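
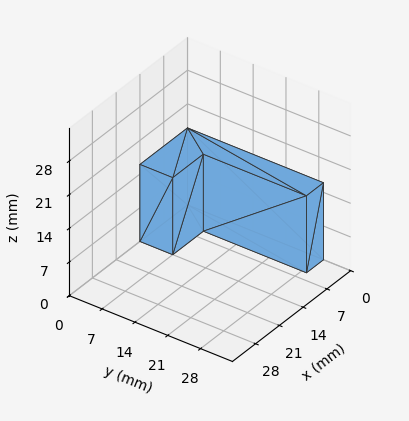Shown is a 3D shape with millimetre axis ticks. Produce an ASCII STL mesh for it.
Reading the render: the shape is an L-shaped prism: outer 14 × 29 mm, arm thicknesses ≈ 7 mm (horizontal) and 5 mm (vertical), extruded 16 mm in z (dimensions read to the nearest mm from the axis ticks). For the STL, each face is triangulated and given an outward normal.

solid part
  facet normal 0.0000 0.0000 -1.0000
    outer loop
      vertex 14.00 7.00 0.00
      vertex 14.00 0.00 0.00
      vertex 0.00 0.00 0.00
    endloop
  endfacet
  facet normal 0.0000 0.0000 -1.0000
    outer loop
      vertex 5.00 7.00 0.00
      vertex 14.00 7.00 0.00
      vertex 0.00 0.00 0.00
    endloop
  endfacet
  facet normal 0.0000 0.0000 -1.0000
    outer loop
      vertex 5.00 29.00 0.00
      vertex 5.00 7.00 0.00
      vertex 0.00 0.00 0.00
    endloop
  endfacet
  facet normal 0.0000 0.0000 -1.0000
    outer loop
      vertex 0.00 29.00 0.00
      vertex 5.00 29.00 0.00
      vertex 0.00 0.00 0.00
    endloop
  endfacet
  facet normal 0.0000 0.0000 1.0000
    outer loop
      vertex 0.00 0.00 16.00
      vertex 14.00 0.00 16.00
      vertex 14.00 7.00 16.00
    endloop
  endfacet
  facet normal 0.0000 0.0000 1.0000
    outer loop
      vertex 0.00 0.00 16.00
      vertex 14.00 7.00 16.00
      vertex 5.00 7.00 16.00
    endloop
  endfacet
  facet normal 0.0000 0.0000 1.0000
    outer loop
      vertex 0.00 0.00 16.00
      vertex 5.00 7.00 16.00
      vertex 5.00 29.00 16.00
    endloop
  endfacet
  facet normal 0.0000 0.0000 1.0000
    outer loop
      vertex 0.00 0.00 16.00
      vertex 5.00 29.00 16.00
      vertex 0.00 29.00 16.00
    endloop
  endfacet
  facet normal 0.0000 -1.0000 0.0000
    outer loop
      vertex 0.00 0.00 0.00
      vertex 14.00 0.00 0.00
      vertex 14.00 0.00 16.00
    endloop
  endfacet
  facet normal 0.0000 -1.0000 0.0000
    outer loop
      vertex 0.00 0.00 0.00
      vertex 14.00 0.00 16.00
      vertex 0.00 0.00 16.00
    endloop
  endfacet
  facet normal 1.0000 0.0000 0.0000
    outer loop
      vertex 14.00 0.00 0.00
      vertex 14.00 7.00 0.00
      vertex 14.00 7.00 16.00
    endloop
  endfacet
  facet normal 1.0000 0.0000 0.0000
    outer loop
      vertex 14.00 0.00 0.00
      vertex 14.00 7.00 16.00
      vertex 14.00 0.00 16.00
    endloop
  endfacet
  facet normal 0.0000 1.0000 0.0000
    outer loop
      vertex 14.00 7.00 0.00
      vertex 5.00 7.00 0.00
      vertex 5.00 7.00 16.00
    endloop
  endfacet
  facet normal 0.0000 1.0000 0.0000
    outer loop
      vertex 14.00 7.00 0.00
      vertex 5.00 7.00 16.00
      vertex 14.00 7.00 16.00
    endloop
  endfacet
  facet normal 1.0000 0.0000 0.0000
    outer loop
      vertex 5.00 7.00 0.00
      vertex 5.00 29.00 0.00
      vertex 5.00 29.00 16.00
    endloop
  endfacet
  facet normal 1.0000 0.0000 0.0000
    outer loop
      vertex 5.00 7.00 0.00
      vertex 5.00 29.00 16.00
      vertex 5.00 7.00 16.00
    endloop
  endfacet
  facet normal 0.0000 1.0000 0.0000
    outer loop
      vertex 5.00 29.00 0.00
      vertex 0.00 29.00 0.00
      vertex 0.00 29.00 16.00
    endloop
  endfacet
  facet normal 0.0000 1.0000 0.0000
    outer loop
      vertex 5.00 29.00 0.00
      vertex 0.00 29.00 16.00
      vertex 5.00 29.00 16.00
    endloop
  endfacet
  facet normal -1.0000 0.0000 0.0000
    outer loop
      vertex 0.00 29.00 0.00
      vertex 0.00 0.00 0.00
      vertex 0.00 0.00 16.00
    endloop
  endfacet
  facet normal -1.0000 0.0000 0.0000
    outer loop
      vertex 0.00 29.00 0.00
      vertex 0.00 0.00 16.00
      vertex 0.00 29.00 16.00
    endloop
  endfacet
endsolid part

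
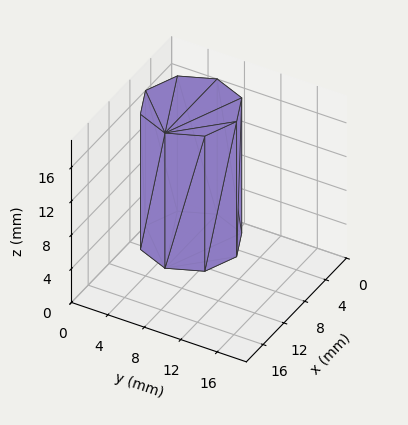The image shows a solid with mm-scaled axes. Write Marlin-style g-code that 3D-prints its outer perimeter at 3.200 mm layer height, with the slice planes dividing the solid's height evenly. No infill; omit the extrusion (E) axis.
Reading the render: the shape is a regular 8-sided prism (a cylinder approximated with 8 flat sides), circumscribed radius ≈ 5 mm, height ≈ 16 mm (dimensions read to the nearest mm from the axis ticks). For the g-code, the solid's height is divided into equal slices at the stated Δz and each level perimeter traced with G1 moves after a G0 lift.

; perimeter-only toolpath
G21 ; units = mm
G90 ; absolute positioning
G28 ; home
; layer 1
G0 Z3.200
G0 X10.000 Y5.000
G1 X8.536 Y8.536
G1 X5.000 Y10.000
G1 X1.464 Y8.536
G1 X0.000 Y5.000
G1 X1.464 Y1.464
G1 X5.000 Y0.000
G1 X8.536 Y1.464
G1 X10.000 Y5.000
; layer 2
G0 Z6.400
G0 X10.000 Y5.000
G1 X8.536 Y8.536
G1 X5.000 Y10.000
G1 X1.464 Y8.536
G1 X0.000 Y5.000
G1 X1.464 Y1.464
G1 X5.000 Y0.000
G1 X8.536 Y1.464
G1 X10.000 Y5.000
; layer 3
G0 Z9.600
G0 X10.000 Y5.000
G1 X8.536 Y8.536
G1 X5.000 Y10.000
G1 X1.464 Y8.536
G1 X0.000 Y5.000
G1 X1.464 Y1.464
G1 X5.000 Y0.000
G1 X8.536 Y1.464
G1 X10.000 Y5.000
; layer 4
G0 Z12.800
G0 X10.000 Y5.000
G1 X8.536 Y8.536
G1 X5.000 Y10.000
G1 X1.464 Y8.536
G1 X0.000 Y5.000
G1 X1.464 Y1.464
G1 X5.000 Y0.000
G1 X8.536 Y1.464
G1 X10.000 Y5.000
; layer 5
G0 Z16.000
G0 X10.000 Y5.000
G1 X8.536 Y8.536
G1 X5.000 Y10.000
G1 X1.464 Y8.536
G1 X0.000 Y5.000
G1 X1.464 Y1.464
G1 X5.000 Y0.000
G1 X8.536 Y1.464
G1 X10.000 Y5.000
M2 ; end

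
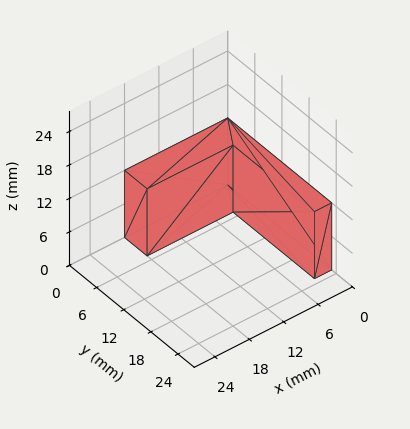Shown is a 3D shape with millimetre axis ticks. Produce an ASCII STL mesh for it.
Reading the render: the shape is an L-shaped prism: outer 18 × 23 mm, arm thicknesses ≈ 5 mm (horizontal) and 3 mm (vertical), extruded 12 mm in z (dimensions read to the nearest mm from the axis ticks). For the STL, each face is triangulated and given an outward normal.

solid part
  facet normal 0.0000 0.0000 -1.0000
    outer loop
      vertex 18.000 5.000 0.000
      vertex 18.000 0.000 0.000
      vertex 0.000 0.000 0.000
    endloop
  endfacet
  facet normal 0.0000 0.0000 -1.0000
    outer loop
      vertex 3.000 5.000 0.000
      vertex 18.000 5.000 0.000
      vertex 0.000 0.000 0.000
    endloop
  endfacet
  facet normal 0.0000 0.0000 -1.0000
    outer loop
      vertex 3.000 23.000 0.000
      vertex 3.000 5.000 0.000
      vertex 0.000 0.000 0.000
    endloop
  endfacet
  facet normal 0.0000 0.0000 -1.0000
    outer loop
      vertex 0.000 23.000 0.000
      vertex 3.000 23.000 0.000
      vertex 0.000 0.000 0.000
    endloop
  endfacet
  facet normal 0.0000 0.0000 1.0000
    outer loop
      vertex 0.000 0.000 12.000
      vertex 18.000 0.000 12.000
      vertex 18.000 5.000 12.000
    endloop
  endfacet
  facet normal 0.0000 0.0000 1.0000
    outer loop
      vertex 0.000 0.000 12.000
      vertex 18.000 5.000 12.000
      vertex 3.000 5.000 12.000
    endloop
  endfacet
  facet normal 0.0000 0.0000 1.0000
    outer loop
      vertex 0.000 0.000 12.000
      vertex 3.000 5.000 12.000
      vertex 3.000 23.000 12.000
    endloop
  endfacet
  facet normal 0.0000 0.0000 1.0000
    outer loop
      vertex 0.000 0.000 12.000
      vertex 3.000 23.000 12.000
      vertex 0.000 23.000 12.000
    endloop
  endfacet
  facet normal 0.0000 -1.0000 0.0000
    outer loop
      vertex 0.000 0.000 0.000
      vertex 18.000 0.000 0.000
      vertex 18.000 0.000 12.000
    endloop
  endfacet
  facet normal 0.0000 -1.0000 0.0000
    outer loop
      vertex 0.000 0.000 0.000
      vertex 18.000 0.000 12.000
      vertex 0.000 0.000 12.000
    endloop
  endfacet
  facet normal 1.0000 0.0000 0.0000
    outer loop
      vertex 18.000 0.000 0.000
      vertex 18.000 5.000 0.000
      vertex 18.000 5.000 12.000
    endloop
  endfacet
  facet normal 1.0000 0.0000 0.0000
    outer loop
      vertex 18.000 0.000 0.000
      vertex 18.000 5.000 12.000
      vertex 18.000 0.000 12.000
    endloop
  endfacet
  facet normal 0.0000 1.0000 0.0000
    outer loop
      vertex 18.000 5.000 0.000
      vertex 3.000 5.000 0.000
      vertex 3.000 5.000 12.000
    endloop
  endfacet
  facet normal 0.0000 1.0000 0.0000
    outer loop
      vertex 18.000 5.000 0.000
      vertex 3.000 5.000 12.000
      vertex 18.000 5.000 12.000
    endloop
  endfacet
  facet normal 1.0000 0.0000 0.0000
    outer loop
      vertex 3.000 5.000 0.000
      vertex 3.000 23.000 0.000
      vertex 3.000 23.000 12.000
    endloop
  endfacet
  facet normal 1.0000 0.0000 0.0000
    outer loop
      vertex 3.000 5.000 0.000
      vertex 3.000 23.000 12.000
      vertex 3.000 5.000 12.000
    endloop
  endfacet
  facet normal 0.0000 1.0000 0.0000
    outer loop
      vertex 3.000 23.000 0.000
      vertex 0.000 23.000 0.000
      vertex 0.000 23.000 12.000
    endloop
  endfacet
  facet normal 0.0000 1.0000 0.0000
    outer loop
      vertex 3.000 23.000 0.000
      vertex 0.000 23.000 12.000
      vertex 3.000 23.000 12.000
    endloop
  endfacet
  facet normal -1.0000 0.0000 0.0000
    outer loop
      vertex 0.000 23.000 0.000
      vertex 0.000 0.000 0.000
      vertex 0.000 0.000 12.000
    endloop
  endfacet
  facet normal -1.0000 0.0000 0.0000
    outer loop
      vertex 0.000 23.000 0.000
      vertex 0.000 0.000 12.000
      vertex 0.000 23.000 12.000
    endloop
  endfacet
endsolid part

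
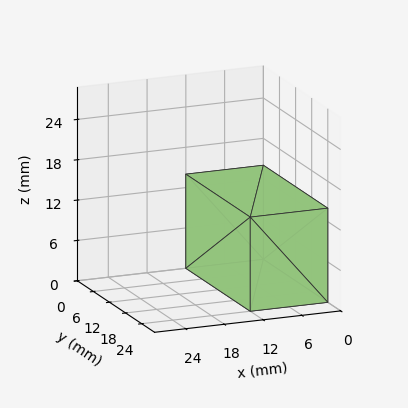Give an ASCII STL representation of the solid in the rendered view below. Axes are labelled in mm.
Reading the render: the shape is a rectangular box, roughly 12 × 24 mm footprint and 14 mm tall (dimensions read to the nearest mm from the axis ticks). For the STL, each face is triangulated and given an outward normal.

solid part
  facet normal 0.0000 0.0000 -1.0000
    outer loop
      vertex 12.000 24.000 0.000
      vertex 12.000 0.000 0.000
      vertex 0.000 0.000 0.000
    endloop
  endfacet
  facet normal 0.0000 0.0000 -1.0000
    outer loop
      vertex 0.000 24.000 0.000
      vertex 12.000 24.000 0.000
      vertex 0.000 0.000 0.000
    endloop
  endfacet
  facet normal 0.0000 0.0000 1.0000
    outer loop
      vertex 0.000 0.000 14.000
      vertex 12.000 0.000 14.000
      vertex 12.000 24.000 14.000
    endloop
  endfacet
  facet normal 0.0000 0.0000 1.0000
    outer loop
      vertex 0.000 0.000 14.000
      vertex 12.000 24.000 14.000
      vertex 0.000 24.000 14.000
    endloop
  endfacet
  facet normal 0.0000 -1.0000 0.0000
    outer loop
      vertex 0.000 0.000 0.000
      vertex 12.000 0.000 0.000
      vertex 12.000 0.000 14.000
    endloop
  endfacet
  facet normal 0.0000 -1.0000 0.0000
    outer loop
      vertex 0.000 0.000 0.000
      vertex 12.000 0.000 14.000
      vertex 0.000 0.000 14.000
    endloop
  endfacet
  facet normal 0.0000 1.0000 0.0000
    outer loop
      vertex 12.000 24.000 14.000
      vertex 12.000 24.000 0.000
      vertex 0.000 24.000 0.000
    endloop
  endfacet
  facet normal 0.0000 1.0000 0.0000
    outer loop
      vertex 0.000 24.000 14.000
      vertex 12.000 24.000 14.000
      vertex 0.000 24.000 0.000
    endloop
  endfacet
  facet normal -1.0000 0.0000 0.0000
    outer loop
      vertex 0.000 24.000 14.000
      vertex 0.000 24.000 0.000
      vertex 0.000 0.000 0.000
    endloop
  endfacet
  facet normal -1.0000 0.0000 0.0000
    outer loop
      vertex 0.000 0.000 14.000
      vertex 0.000 24.000 14.000
      vertex 0.000 0.000 0.000
    endloop
  endfacet
  facet normal 1.0000 0.0000 0.0000
    outer loop
      vertex 12.000 0.000 0.000
      vertex 12.000 24.000 0.000
      vertex 12.000 24.000 14.000
    endloop
  endfacet
  facet normal 1.0000 0.0000 0.0000
    outer loop
      vertex 12.000 0.000 0.000
      vertex 12.000 24.000 14.000
      vertex 12.000 0.000 14.000
    endloop
  endfacet
endsolid part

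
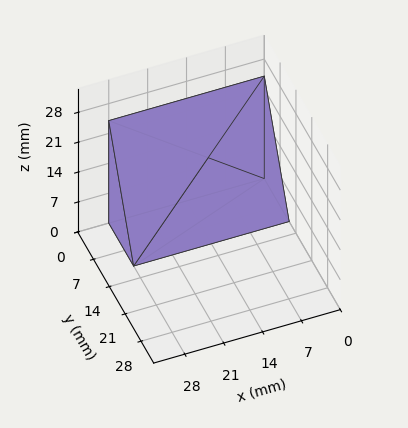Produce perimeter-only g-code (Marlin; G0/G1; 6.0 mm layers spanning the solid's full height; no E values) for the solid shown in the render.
Reading the render: the shape is a wedge (ramp): 28 × 11 mm base, rising to 24 mm along the y=0 edge and sloping linearly to z=0 at y=11 (dimensions read to the nearest mm from the axis ticks). For the g-code, the solid's height is divided into equal slices at the stated Δz and each level perimeter traced with G1 moves after a G0 lift.

; perimeter-only toolpath
G21 ; units = mm
G90 ; absolute positioning
G28 ; home
; layer 1
G0 Z6.0
G0 X0.0 Y0.0
G1 X28.0 Y0.0
G1 X28.0 Y8.2
G1 X0.0 Y8.2
G1 X0.0 Y0.0
; layer 2
G0 Z12.0
G0 X0.0 Y0.0
G1 X28.0 Y0.0
G1 X28.0 Y5.5
G1 X0.0 Y5.5
G1 X0.0 Y0.0
; layer 3
G0 Z18.0
G0 X0.0 Y0.0
G1 X28.0 Y0.0
G1 X28.0 Y2.8
G1 X0.0 Y2.8
G1 X0.0 Y0.0
M2 ; end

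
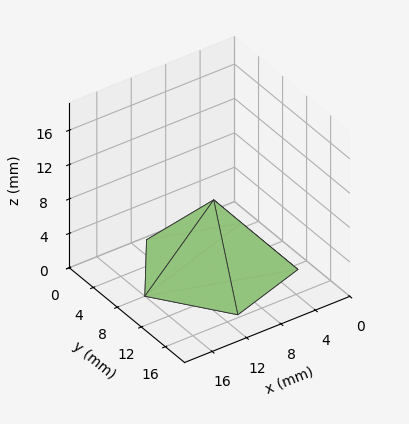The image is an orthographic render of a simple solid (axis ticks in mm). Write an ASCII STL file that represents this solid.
Reading the render: the shape is a regular 5-sided pyramid, base circumscribed radius ≈ 8 mm, apex at z ≈ 8 mm (dimensions read to the nearest mm from the axis ticks). For the STL, each face is triangulated and given an outward normal.

solid part
  facet normal 0.0000 0.0000 -1.0000
    outer loop
      vertex 1.5 12.7 0.0
      vertex 10.5 15.6 0.0
      vertex 16.0 8.0 0.0
    endloop
  endfacet
  facet normal 0.0000 0.0000 -1.0000
    outer loop
      vertex 1.5 3.3 0.0
      vertex 1.5 12.7 0.0
      vertex 16.0 8.0 0.0
    endloop
  endfacet
  facet normal 0.0000 0.0000 -1.0000
    outer loop
      vertex 10.5 0.4 0.0
      vertex 1.5 3.3 0.0
      vertex 16.0 8.0 0.0
    endloop
  endfacet
  facet normal 0.6295 0.4555 0.6295
    outer loop
      vertex 16.0 8.0 0.0
      vertex 10.5 15.6 0.0
      vertex 8.0 8.0 8.0
    endloop
  endfacet
  facet normal -0.2385 0.7402 0.6287
    outer loop
      vertex 10.5 15.6 0.0
      vertex 1.5 12.7 0.0
      vertex 8.0 8.0 8.0
    endloop
  endfacet
  facet normal -0.7761 0.0000 0.6306
    outer loop
      vertex 1.5 12.7 0.0
      vertex 1.5 3.3 0.0
      vertex 8.0 8.0 8.0
    endloop
  endfacet
  facet normal -0.2385 -0.7402 0.6287
    outer loop
      vertex 1.5 3.3 0.0
      vertex 10.5 0.4 0.0
      vertex 8.0 8.0 8.0
    endloop
  endfacet
  facet normal 0.6295 -0.4555 0.6295
    outer loop
      vertex 10.5 0.4 0.0
      vertex 16.0 8.0 0.0
      vertex 8.0 8.0 8.0
    endloop
  endfacet
endsolid part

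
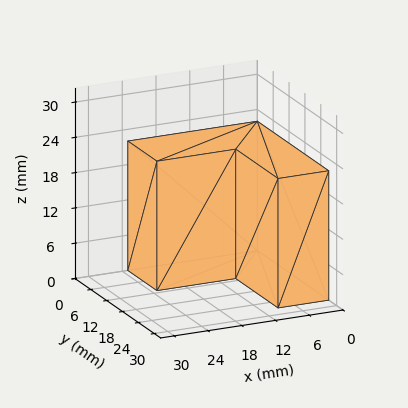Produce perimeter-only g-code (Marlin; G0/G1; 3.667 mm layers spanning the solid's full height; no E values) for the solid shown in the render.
Reading the render: the shape is an L-shaped prism: outer 23 × 27 mm, arm thicknesses ≈ 11 mm (horizontal) and 9 mm (vertical), extruded 22 mm in z (dimensions read to the nearest mm from the axis ticks). For the g-code, the solid's height is divided into equal slices at the stated Δz and each level perimeter traced with G1 moves after a G0 lift.

; perimeter-only toolpath
G21 ; units = mm
G90 ; absolute positioning
G28 ; home
; layer 1
G0 Z3.667
G0 X0.000 Y0.000
G1 X23.000 Y0.000
G1 X23.000 Y11.000
G1 X9.000 Y11.000
G1 X9.000 Y27.000
G1 X0.000 Y27.000
G1 X0.000 Y0.000
; layer 2
G0 Z7.333
G0 X0.000 Y0.000
G1 X23.000 Y0.000
G1 X23.000 Y11.000
G1 X9.000 Y11.000
G1 X9.000 Y27.000
G1 X0.000 Y27.000
G1 X0.000 Y0.000
; layer 3
G0 Z11.000
G0 X0.000 Y0.000
G1 X23.000 Y0.000
G1 X23.000 Y11.000
G1 X9.000 Y11.000
G1 X9.000 Y27.000
G1 X0.000 Y27.000
G1 X0.000 Y0.000
; layer 4
G0 Z14.667
G0 X0.000 Y0.000
G1 X23.000 Y0.000
G1 X23.000 Y11.000
G1 X9.000 Y11.000
G1 X9.000 Y27.000
G1 X0.000 Y27.000
G1 X0.000 Y0.000
; layer 5
G0 Z18.333
G0 X0.000 Y0.000
G1 X23.000 Y0.000
G1 X23.000 Y11.000
G1 X9.000 Y11.000
G1 X9.000 Y27.000
G1 X0.000 Y27.000
G1 X0.000 Y0.000
; layer 6
G0 Z22.000
G0 X0.000 Y0.000
G1 X23.000 Y0.000
G1 X23.000 Y11.000
G1 X9.000 Y11.000
G1 X9.000 Y27.000
G1 X0.000 Y27.000
G1 X0.000 Y0.000
M2 ; end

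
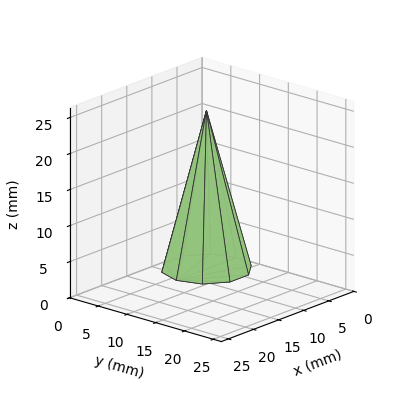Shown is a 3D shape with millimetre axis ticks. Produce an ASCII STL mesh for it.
Reading the render: the shape is a regular 10-sided pyramid, base circumscribed radius ≈ 6 mm, apex at z ≈ 22 mm (dimensions read to the nearest mm from the axis ticks). For the STL, each face is triangulated and given an outward normal.

solid part
  facet normal 0.0000 0.0000 -1.0000
    outer loop
      vertex 7.854 11.706 0.000
      vertex 10.854 9.527 0.000
      vertex 12.000 6.000 0.000
    endloop
  endfacet
  facet normal 0.0000 0.0000 -1.0000
    outer loop
      vertex 4.146 11.706 0.000
      vertex 7.854 11.706 0.000
      vertex 12.000 6.000 0.000
    endloop
  endfacet
  facet normal 0.0000 0.0000 -1.0000
    outer loop
      vertex 1.146 9.527 0.000
      vertex 4.146 11.706 0.000
      vertex 12.000 6.000 0.000
    endloop
  endfacet
  facet normal 0.0000 0.0000 -1.0000
    outer loop
      vertex 0.000 6.000 0.000
      vertex 1.146 9.527 0.000
      vertex 12.000 6.000 0.000
    endloop
  endfacet
  facet normal 0.0000 0.0000 -1.0000
    outer loop
      vertex 1.146 2.473 0.000
      vertex 0.000 6.000 0.000
      vertex 12.000 6.000 0.000
    endloop
  endfacet
  facet normal 0.0000 0.0000 -1.0000
    outer loop
      vertex 4.146 0.294 0.000
      vertex 1.146 2.473 0.000
      vertex 12.000 6.000 0.000
    endloop
  endfacet
  facet normal 0.0000 0.0000 -1.0000
    outer loop
      vertex 7.854 0.294 0.000
      vertex 4.146 0.294 0.000
      vertex 12.000 6.000 0.000
    endloop
  endfacet
  facet normal 0.0000 0.0000 -1.0000
    outer loop
      vertex 10.854 2.473 0.000
      vertex 7.854 0.294 0.000
      vertex 12.000 6.000 0.000
    endloop
  endfacet
  facet normal 0.9206 0.2991 0.2511
    outer loop
      vertex 12.000 6.000 0.000
      vertex 10.854 9.527 0.000
      vertex 6.000 6.000 22.000
    endloop
  endfacet
  facet normal 0.5689 0.7832 0.2511
    outer loop
      vertex 10.854 9.527 0.000
      vertex 7.854 11.706 0.000
      vertex 6.000 6.000 22.000
    endloop
  endfacet
  facet normal 0.0000 0.9680 0.2511
    outer loop
      vertex 7.854 11.706 0.000
      vertex 4.146 11.706 0.000
      vertex 6.000 6.000 22.000
    endloop
  endfacet
  facet normal -0.5689 0.7832 0.2511
    outer loop
      vertex 4.146 11.706 0.000
      vertex 1.146 9.527 0.000
      vertex 6.000 6.000 22.000
    endloop
  endfacet
  facet normal -0.9206 0.2991 0.2511
    outer loop
      vertex 1.146 9.527 0.000
      vertex 0.000 6.000 0.000
      vertex 6.000 6.000 22.000
    endloop
  endfacet
  facet normal -0.9206 -0.2991 0.2511
    outer loop
      vertex 0.000 6.000 0.000
      vertex 1.146 2.473 0.000
      vertex 6.000 6.000 22.000
    endloop
  endfacet
  facet normal -0.5689 -0.7832 0.2511
    outer loop
      vertex 1.146 2.473 0.000
      vertex 4.146 0.294 0.000
      vertex 6.000 6.000 22.000
    endloop
  endfacet
  facet normal 0.0000 -0.9680 0.2511
    outer loop
      vertex 4.146 0.294 0.000
      vertex 7.854 0.294 0.000
      vertex 6.000 6.000 22.000
    endloop
  endfacet
  facet normal 0.5689 -0.7832 0.2511
    outer loop
      vertex 7.854 0.294 0.000
      vertex 10.854 2.473 0.000
      vertex 6.000 6.000 22.000
    endloop
  endfacet
  facet normal 0.9206 -0.2991 0.2511
    outer loop
      vertex 10.854 2.473 0.000
      vertex 12.000 6.000 0.000
      vertex 6.000 6.000 22.000
    endloop
  endfacet
endsolid part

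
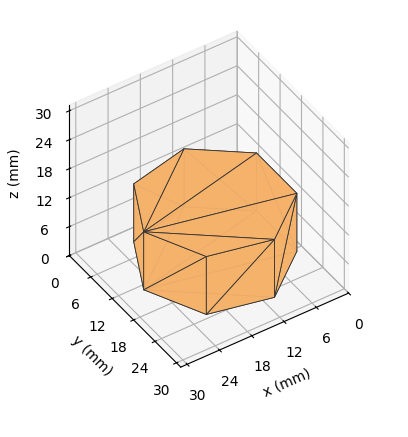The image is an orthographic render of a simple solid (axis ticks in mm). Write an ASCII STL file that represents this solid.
Reading the render: the shape is a regular 7-sided prism (a cylinder approximated with 7 flat sides), circumscribed radius ≈ 13 mm, height ≈ 12 mm (dimensions read to the nearest mm from the axis ticks). For the STL, each face is triangulated and given an outward normal.

solid part
  facet normal 0.0000 0.0000 -1.0000
    outer loop
      vertex 10.11 25.67 0.00
      vertex 21.11 23.16 0.00
      vertex 26.00 13.00 0.00
    endloop
  endfacet
  facet normal 0.0000 0.0000 -1.0000
    outer loop
      vertex 1.29 18.64 0.00
      vertex 10.11 25.67 0.00
      vertex 26.00 13.00 0.00
    endloop
  endfacet
  facet normal 0.0000 0.0000 -1.0000
    outer loop
      vertex 1.29 7.36 0.00
      vertex 1.29 18.64 0.00
      vertex 26.00 13.00 0.00
    endloop
  endfacet
  facet normal 0.0000 0.0000 -1.0000
    outer loop
      vertex 10.11 0.33 0.00
      vertex 1.29 7.36 0.00
      vertex 26.00 13.00 0.00
    endloop
  endfacet
  facet normal 0.0000 0.0000 -1.0000
    outer loop
      vertex 21.11 2.84 0.00
      vertex 10.11 0.33 0.00
      vertex 26.00 13.00 0.00
    endloop
  endfacet
  facet normal 0.0000 0.0000 1.0000
    outer loop
      vertex 26.00 13.00 12.00
      vertex 21.11 23.16 12.00
      vertex 10.11 25.67 12.00
    endloop
  endfacet
  facet normal 0.0000 0.0000 1.0000
    outer loop
      vertex 26.00 13.00 12.00
      vertex 10.11 25.67 12.00
      vertex 1.29 18.64 12.00
    endloop
  endfacet
  facet normal 0.0000 0.0000 1.0000
    outer loop
      vertex 26.00 13.00 12.00
      vertex 1.29 18.64 12.00
      vertex 1.29 7.36 12.00
    endloop
  endfacet
  facet normal 0.0000 0.0000 1.0000
    outer loop
      vertex 26.00 13.00 12.00
      vertex 1.29 7.36 12.00
      vertex 10.11 0.33 12.00
    endloop
  endfacet
  facet normal 0.0000 0.0000 1.0000
    outer loop
      vertex 26.00 13.00 12.00
      vertex 10.11 0.33 12.00
      vertex 21.11 2.84 12.00
    endloop
  endfacet
  facet normal 0.9011 0.4337 0.0000
    outer loop
      vertex 26.00 13.00 0.00
      vertex 21.11 23.16 0.00
      vertex 21.11 23.16 12.00
    endloop
  endfacet
  facet normal 0.9011 0.4337 0.0000
    outer loop
      vertex 26.00 13.00 0.00
      vertex 21.11 23.16 12.00
      vertex 26.00 13.00 12.00
    endloop
  endfacet
  facet normal 0.2225 0.9749 0.0000
    outer loop
      vertex 21.11 23.16 0.00
      vertex 10.11 25.67 0.00
      vertex 10.11 25.67 12.00
    endloop
  endfacet
  facet normal 0.2225 0.9749 0.0000
    outer loop
      vertex 21.11 23.16 0.00
      vertex 10.11 25.67 12.00
      vertex 21.11 23.16 12.00
    endloop
  endfacet
  facet normal -0.6233 0.7820 0.0000
    outer loop
      vertex 10.11 25.67 0.00
      vertex 1.29 18.64 0.00
      vertex 1.29 18.64 12.00
    endloop
  endfacet
  facet normal -0.6233 0.7820 0.0000
    outer loop
      vertex 10.11 25.67 0.00
      vertex 1.29 18.64 12.00
      vertex 10.11 25.67 12.00
    endloop
  endfacet
  facet normal -1.0000 0.0000 0.0000
    outer loop
      vertex 1.29 18.64 0.00
      vertex 1.29 7.36 0.00
      vertex 1.29 7.36 12.00
    endloop
  endfacet
  facet normal -1.0000 0.0000 0.0000
    outer loop
      vertex 1.29 18.64 0.00
      vertex 1.29 7.36 12.00
      vertex 1.29 18.64 12.00
    endloop
  endfacet
  facet normal -0.6233 -0.7820 0.0000
    outer loop
      vertex 1.29 7.36 0.00
      vertex 10.11 0.33 0.00
      vertex 10.11 0.33 12.00
    endloop
  endfacet
  facet normal -0.6233 -0.7820 0.0000
    outer loop
      vertex 1.29 7.36 0.00
      vertex 10.11 0.33 12.00
      vertex 1.29 7.36 12.00
    endloop
  endfacet
  facet normal 0.2225 -0.9749 0.0000
    outer loop
      vertex 10.11 0.33 0.00
      vertex 21.11 2.84 0.00
      vertex 21.11 2.84 12.00
    endloop
  endfacet
  facet normal 0.2225 -0.9749 0.0000
    outer loop
      vertex 10.11 0.33 0.00
      vertex 21.11 2.84 12.00
      vertex 10.11 0.33 12.00
    endloop
  endfacet
  facet normal 0.9011 -0.4337 0.0000
    outer loop
      vertex 21.11 2.84 0.00
      vertex 26.00 13.00 0.00
      vertex 26.00 13.00 12.00
    endloop
  endfacet
  facet normal 0.9011 -0.4337 0.0000
    outer loop
      vertex 21.11 2.84 0.00
      vertex 26.00 13.00 12.00
      vertex 21.11 2.84 12.00
    endloop
  endfacet
endsolid part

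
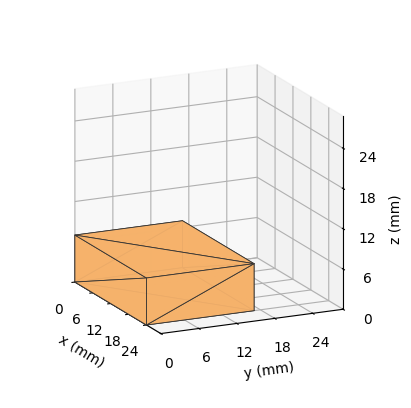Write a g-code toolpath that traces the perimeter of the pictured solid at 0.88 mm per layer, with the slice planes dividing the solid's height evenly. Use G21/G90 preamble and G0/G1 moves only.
Reading the render: the shape is a rectangular box, roughly 24 × 17 mm footprint and 7 mm tall (dimensions read to the nearest mm from the axis ticks). For the g-code, the solid's height is divided into equal slices at the stated Δz and each level perimeter traced with G1 moves after a G0 lift.

; perimeter-only toolpath
G21 ; units = mm
G90 ; absolute positioning
G28 ; home
; layer 1
G0 Z0.88
G0 X0.00 Y0.00
G1 X24.00 Y0.00
G1 X24.00 Y17.00
G1 X0.00 Y17.00
G1 X0.00 Y0.00
; layer 2
G0 Z1.75
G0 X0.00 Y0.00
G1 X24.00 Y0.00
G1 X24.00 Y17.00
G1 X0.00 Y17.00
G1 X0.00 Y0.00
; layer 3
G0 Z2.62
G0 X0.00 Y0.00
G1 X24.00 Y0.00
G1 X24.00 Y17.00
G1 X0.00 Y17.00
G1 X0.00 Y0.00
; layer 4
G0 Z3.50
G0 X0.00 Y0.00
G1 X24.00 Y0.00
G1 X24.00 Y17.00
G1 X0.00 Y17.00
G1 X0.00 Y0.00
; layer 5
G0 Z4.38
G0 X0.00 Y0.00
G1 X24.00 Y0.00
G1 X24.00 Y17.00
G1 X0.00 Y17.00
G1 X0.00 Y0.00
; layer 6
G0 Z5.25
G0 X0.00 Y0.00
G1 X24.00 Y0.00
G1 X24.00 Y17.00
G1 X0.00 Y17.00
G1 X0.00 Y0.00
; layer 7
G0 Z6.12
G0 X0.00 Y0.00
G1 X24.00 Y0.00
G1 X24.00 Y17.00
G1 X0.00 Y17.00
G1 X0.00 Y0.00
; layer 8
G0 Z7.00
G0 X0.00 Y0.00
G1 X24.00 Y0.00
G1 X24.00 Y17.00
G1 X0.00 Y17.00
G1 X0.00 Y0.00
M2 ; end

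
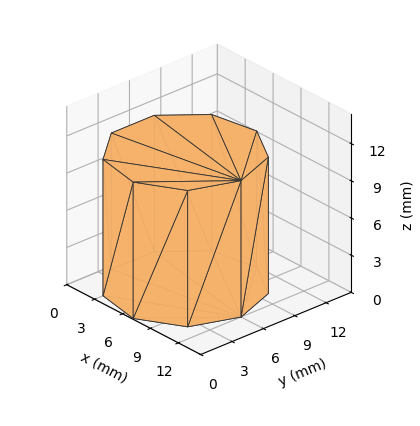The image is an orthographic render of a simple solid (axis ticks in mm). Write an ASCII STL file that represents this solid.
Reading the render: the shape is a regular 9-sided prism (a cylinder approximated with 9 flat sides), circumscribed radius ≈ 6 mm, height ≈ 11 mm (dimensions read to the nearest mm from the axis ticks). For the STL, each face is triangulated and given an outward normal.

solid part
  facet normal 0.0000 0.0000 -1.0000
    outer loop
      vertex 7.042 11.909 0.000
      vertex 10.596 9.857 0.000
      vertex 12.000 6.000 0.000
    endloop
  endfacet
  facet normal 0.0000 0.0000 -1.0000
    outer loop
      vertex 3.000 11.196 0.000
      vertex 7.042 11.909 0.000
      vertex 12.000 6.000 0.000
    endloop
  endfacet
  facet normal 0.0000 0.0000 -1.0000
    outer loop
      vertex 0.362 8.052 0.000
      vertex 3.000 11.196 0.000
      vertex 12.000 6.000 0.000
    endloop
  endfacet
  facet normal 0.0000 0.0000 -1.0000
    outer loop
      vertex 0.362 3.948 0.000
      vertex 0.362 8.052 0.000
      vertex 12.000 6.000 0.000
    endloop
  endfacet
  facet normal 0.0000 0.0000 -1.0000
    outer loop
      vertex 3.000 0.804 0.000
      vertex 0.362 3.948 0.000
      vertex 12.000 6.000 0.000
    endloop
  endfacet
  facet normal 0.0000 0.0000 -1.0000
    outer loop
      vertex 7.042 0.091 0.000
      vertex 3.000 0.804 0.000
      vertex 12.000 6.000 0.000
    endloop
  endfacet
  facet normal 0.0000 0.0000 -1.0000
    outer loop
      vertex 10.596 2.143 0.000
      vertex 7.042 0.091 0.000
      vertex 12.000 6.000 0.000
    endloop
  endfacet
  facet normal 0.0000 0.0000 1.0000
    outer loop
      vertex 12.000 6.000 11.000
      vertex 10.596 9.857 11.000
      vertex 7.042 11.909 11.000
    endloop
  endfacet
  facet normal 0.0000 0.0000 1.0000
    outer loop
      vertex 12.000 6.000 11.000
      vertex 7.042 11.909 11.000
      vertex 3.000 11.196 11.000
    endloop
  endfacet
  facet normal 0.0000 0.0000 1.0000
    outer loop
      vertex 12.000 6.000 11.000
      vertex 3.000 11.196 11.000
      vertex 0.362 8.052 11.000
    endloop
  endfacet
  facet normal 0.0000 0.0000 1.0000
    outer loop
      vertex 12.000 6.000 11.000
      vertex 0.362 8.052 11.000
      vertex 0.362 3.948 11.000
    endloop
  endfacet
  facet normal 0.0000 0.0000 1.0000
    outer loop
      vertex 12.000 6.000 11.000
      vertex 0.362 3.948 11.000
      vertex 3.000 0.804 11.000
    endloop
  endfacet
  facet normal 0.0000 0.0000 1.0000
    outer loop
      vertex 12.000 6.000 11.000
      vertex 3.000 0.804 11.000
      vertex 7.042 0.091 11.000
    endloop
  endfacet
  facet normal 0.0000 0.0000 1.0000
    outer loop
      vertex 12.000 6.000 11.000
      vertex 7.042 0.091 11.000
      vertex 10.596 2.143 11.000
    endloop
  endfacet
  facet normal 0.9397 0.3421 0.0000
    outer loop
      vertex 12.000 6.000 0.000
      vertex 10.596 9.857 0.000
      vertex 10.596 9.857 11.000
    endloop
  endfacet
  facet normal 0.9397 0.3421 0.0000
    outer loop
      vertex 12.000 6.000 0.000
      vertex 10.596 9.857 11.000
      vertex 12.000 6.000 11.000
    endloop
  endfacet
  facet normal 0.5000 0.8660 0.0000
    outer loop
      vertex 10.596 9.857 0.000
      vertex 7.042 11.909 0.000
      vertex 7.042 11.909 11.000
    endloop
  endfacet
  facet normal 0.5000 0.8660 0.0000
    outer loop
      vertex 10.596 9.857 0.000
      vertex 7.042 11.909 11.000
      vertex 10.596 9.857 11.000
    endloop
  endfacet
  facet normal -0.1737 0.9848 0.0000
    outer loop
      vertex 7.042 11.909 0.000
      vertex 3.000 11.196 0.000
      vertex 3.000 11.196 11.000
    endloop
  endfacet
  facet normal -0.1737 0.9848 0.0000
    outer loop
      vertex 7.042 11.909 0.000
      vertex 3.000 11.196 11.000
      vertex 7.042 11.909 11.000
    endloop
  endfacet
  facet normal -0.7661 0.6428 0.0000
    outer loop
      vertex 3.000 11.196 0.000
      vertex 0.362 8.052 0.000
      vertex 0.362 8.052 11.000
    endloop
  endfacet
  facet normal -0.7661 0.6428 0.0000
    outer loop
      vertex 3.000 11.196 0.000
      vertex 0.362 8.052 11.000
      vertex 3.000 11.196 11.000
    endloop
  endfacet
  facet normal -1.0000 0.0000 0.0000
    outer loop
      vertex 0.362 8.052 0.000
      vertex 0.362 3.948 0.000
      vertex 0.362 3.948 11.000
    endloop
  endfacet
  facet normal -1.0000 0.0000 0.0000
    outer loop
      vertex 0.362 8.052 0.000
      vertex 0.362 3.948 11.000
      vertex 0.362 8.052 11.000
    endloop
  endfacet
  facet normal -0.7661 -0.6428 0.0000
    outer loop
      vertex 0.362 3.948 0.000
      vertex 3.000 0.804 0.000
      vertex 3.000 0.804 11.000
    endloop
  endfacet
  facet normal -0.7661 -0.6428 0.0000
    outer loop
      vertex 0.362 3.948 0.000
      vertex 3.000 0.804 11.000
      vertex 0.362 3.948 11.000
    endloop
  endfacet
  facet normal -0.1737 -0.9848 0.0000
    outer loop
      vertex 3.000 0.804 0.000
      vertex 7.042 0.091 0.000
      vertex 7.042 0.091 11.000
    endloop
  endfacet
  facet normal -0.1737 -0.9848 0.0000
    outer loop
      vertex 3.000 0.804 0.000
      vertex 7.042 0.091 11.000
      vertex 3.000 0.804 11.000
    endloop
  endfacet
  facet normal 0.5000 -0.8660 0.0000
    outer loop
      vertex 7.042 0.091 0.000
      vertex 10.596 2.143 0.000
      vertex 10.596 2.143 11.000
    endloop
  endfacet
  facet normal 0.5000 -0.8660 0.0000
    outer loop
      vertex 7.042 0.091 0.000
      vertex 10.596 2.143 11.000
      vertex 7.042 0.091 11.000
    endloop
  endfacet
  facet normal 0.9397 -0.3421 0.0000
    outer loop
      vertex 10.596 2.143 0.000
      vertex 12.000 6.000 0.000
      vertex 12.000 6.000 11.000
    endloop
  endfacet
  facet normal 0.9397 -0.3421 0.0000
    outer loop
      vertex 10.596 2.143 0.000
      vertex 12.000 6.000 11.000
      vertex 10.596 2.143 11.000
    endloop
  endfacet
endsolid part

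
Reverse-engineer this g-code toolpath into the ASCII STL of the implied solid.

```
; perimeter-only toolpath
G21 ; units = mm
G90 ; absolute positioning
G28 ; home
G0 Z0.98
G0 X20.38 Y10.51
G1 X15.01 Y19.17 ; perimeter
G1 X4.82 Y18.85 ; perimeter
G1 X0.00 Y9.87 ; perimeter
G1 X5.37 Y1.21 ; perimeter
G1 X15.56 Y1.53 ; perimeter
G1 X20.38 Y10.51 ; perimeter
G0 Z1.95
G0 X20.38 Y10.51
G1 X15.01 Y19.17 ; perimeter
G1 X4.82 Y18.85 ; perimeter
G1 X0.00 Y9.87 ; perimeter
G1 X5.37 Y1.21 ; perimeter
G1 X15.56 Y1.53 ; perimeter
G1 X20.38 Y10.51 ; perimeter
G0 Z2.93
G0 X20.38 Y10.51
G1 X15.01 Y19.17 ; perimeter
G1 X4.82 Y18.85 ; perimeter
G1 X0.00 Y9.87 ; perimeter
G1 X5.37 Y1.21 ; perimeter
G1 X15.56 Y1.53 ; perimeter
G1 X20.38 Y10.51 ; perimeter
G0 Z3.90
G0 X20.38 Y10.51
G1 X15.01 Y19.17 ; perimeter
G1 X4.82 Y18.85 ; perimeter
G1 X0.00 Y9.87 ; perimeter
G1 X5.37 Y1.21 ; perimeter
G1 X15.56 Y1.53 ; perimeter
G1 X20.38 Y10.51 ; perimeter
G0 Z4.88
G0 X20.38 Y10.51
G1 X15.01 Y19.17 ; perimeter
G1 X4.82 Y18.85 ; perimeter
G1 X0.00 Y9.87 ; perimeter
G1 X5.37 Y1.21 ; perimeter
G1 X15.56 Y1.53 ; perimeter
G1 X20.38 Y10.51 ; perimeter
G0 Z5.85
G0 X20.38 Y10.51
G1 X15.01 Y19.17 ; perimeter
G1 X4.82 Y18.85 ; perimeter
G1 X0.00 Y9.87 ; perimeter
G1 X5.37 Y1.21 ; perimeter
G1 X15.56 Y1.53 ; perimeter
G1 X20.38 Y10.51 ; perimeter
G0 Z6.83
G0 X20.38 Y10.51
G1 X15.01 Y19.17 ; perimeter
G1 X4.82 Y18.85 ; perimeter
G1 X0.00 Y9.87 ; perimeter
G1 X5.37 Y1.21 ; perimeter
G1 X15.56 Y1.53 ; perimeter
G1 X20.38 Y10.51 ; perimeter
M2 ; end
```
solid part
  facet normal 0.0000 0.0000 -1.0000
    outer loop
      vertex 4.82 18.85 0.00
      vertex 15.01 19.17 0.00
      vertex 20.38 10.51 0.00
    endloop
  endfacet
  facet normal 0.0000 0.0000 -1.0000
    outer loop
      vertex 0.00 9.87 0.00
      vertex 4.82 18.85 0.00
      vertex 20.38 10.51 0.00
    endloop
  endfacet
  facet normal 0.0000 0.0000 -1.0000
    outer loop
      vertex 5.37 1.21 0.00
      vertex 0.00 9.87 0.00
      vertex 20.38 10.51 0.00
    endloop
  endfacet
  facet normal 0.0000 0.0000 -1.0000
    outer loop
      vertex 15.56 1.53 0.00
      vertex 5.37 1.21 0.00
      vertex 20.38 10.51 0.00
    endloop
  endfacet
  facet normal 0.0000 0.0000 1.0000
    outer loop
      vertex 20.38 10.51 6.83
      vertex 15.01 19.17 6.83
      vertex 4.82 18.85 6.83
    endloop
  endfacet
  facet normal 0.0000 0.0000 1.0000
    outer loop
      vertex 20.38 10.51 6.83
      vertex 4.82 18.85 6.83
      vertex 0.00 9.87 6.83
    endloop
  endfacet
  facet normal 0.0000 0.0000 1.0000
    outer loop
      vertex 20.38 10.51 6.83
      vertex 0.00 9.87 6.83
      vertex 5.37 1.21 6.83
    endloop
  endfacet
  facet normal 0.0000 0.0000 1.0000
    outer loop
      vertex 20.38 10.51 6.83
      vertex 5.37 1.21 6.83
      vertex 15.56 1.53 6.83
    endloop
  endfacet
  facet normal 0.8499 0.5270 0.0000
    outer loop
      vertex 20.38 10.51 0.00
      vertex 15.01 19.17 0.00
      vertex 15.01 19.17 6.83
    endloop
  endfacet
  facet normal 0.8499 0.5270 0.0000
    outer loop
      vertex 20.38 10.51 0.00
      vertex 15.01 19.17 6.83
      vertex 20.38 10.51 6.83
    endloop
  endfacet
  facet normal -0.0314 0.9995 0.0000
    outer loop
      vertex 15.01 19.17 0.00
      vertex 4.82 18.85 0.00
      vertex 4.82 18.85 6.83
    endloop
  endfacet
  facet normal -0.0314 0.9995 0.0000
    outer loop
      vertex 15.01 19.17 0.00
      vertex 4.82 18.85 6.83
      vertex 15.01 19.17 6.83
    endloop
  endfacet
  facet normal -0.8811 0.4729 0.0000
    outer loop
      vertex 4.82 18.85 0.00
      vertex 0.00 9.87 0.00
      vertex 0.00 9.87 6.83
    endloop
  endfacet
  facet normal -0.8811 0.4729 0.0000
    outer loop
      vertex 4.82 18.85 0.00
      vertex 0.00 9.87 6.83
      vertex 4.82 18.85 6.83
    endloop
  endfacet
  facet normal -0.8499 -0.5270 0.0000
    outer loop
      vertex 0.00 9.87 0.00
      vertex 5.37 1.21 0.00
      vertex 5.37 1.21 6.83
    endloop
  endfacet
  facet normal -0.8499 -0.5270 0.0000
    outer loop
      vertex 0.00 9.87 0.00
      vertex 5.37 1.21 6.83
      vertex 0.00 9.87 6.83
    endloop
  endfacet
  facet normal 0.0314 -0.9995 0.0000
    outer loop
      vertex 5.37 1.21 0.00
      vertex 15.56 1.53 0.00
      vertex 15.56 1.53 6.83
    endloop
  endfacet
  facet normal 0.0314 -0.9995 0.0000
    outer loop
      vertex 5.37 1.21 0.00
      vertex 15.56 1.53 6.83
      vertex 5.37 1.21 6.83
    endloop
  endfacet
  facet normal 0.8811 -0.4729 0.0000
    outer loop
      vertex 15.56 1.53 0.00
      vertex 20.38 10.51 0.00
      vertex 20.38 10.51 6.83
    endloop
  endfacet
  facet normal 0.8811 -0.4729 0.0000
    outer loop
      vertex 15.56 1.53 0.00
      vertex 20.38 10.51 6.83
      vertex 15.56 1.53 6.83
    endloop
  endfacet
endsolid part

The G0 Z moves step by Δz≈0.98 mm. Every layer's G1 loop is the same polygon, so the solid is a straight extrusion of it from z=0 to z≈6.83. Closing with flat bottom and top caps and triangulating gives 20 facets — a regular 6-sided prism (a cylinder approximated with 6 flat sides), circumscribed radius ≈ 10.2 mm, height ≈ 6.83 mm.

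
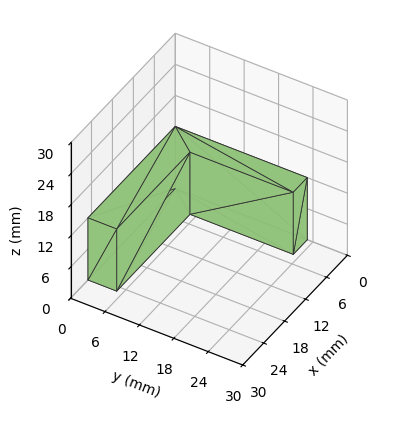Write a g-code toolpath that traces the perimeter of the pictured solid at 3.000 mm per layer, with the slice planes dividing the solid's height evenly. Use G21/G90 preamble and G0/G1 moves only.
Reading the render: the shape is an L-shaped prism: outer 25 × 23 mm, arm thicknesses ≈ 5 mm (horizontal) and 4 mm (vertical), extruded 12 mm in z (dimensions read to the nearest mm from the axis ticks). For the g-code, the solid's height is divided into equal slices at the stated Δz and each level perimeter traced with G1 moves after a G0 lift.

; perimeter-only toolpath
G21 ; units = mm
G90 ; absolute positioning
G28 ; home
; layer 1
G0 Z3.000
G0 X0.000 Y0.000
G1 X25.000 Y0.000
G1 X25.000 Y5.000
G1 X4.000 Y5.000
G1 X4.000 Y23.000
G1 X0.000 Y23.000
G1 X0.000 Y0.000
; layer 2
G0 Z6.000
G0 X0.000 Y0.000
G1 X25.000 Y0.000
G1 X25.000 Y5.000
G1 X4.000 Y5.000
G1 X4.000 Y23.000
G1 X0.000 Y23.000
G1 X0.000 Y0.000
; layer 3
G0 Z9.000
G0 X0.000 Y0.000
G1 X25.000 Y0.000
G1 X25.000 Y5.000
G1 X4.000 Y5.000
G1 X4.000 Y23.000
G1 X0.000 Y23.000
G1 X0.000 Y0.000
; layer 4
G0 Z12.000
G0 X0.000 Y0.000
G1 X25.000 Y0.000
G1 X25.000 Y5.000
G1 X4.000 Y5.000
G1 X4.000 Y23.000
G1 X0.000 Y23.000
G1 X0.000 Y0.000
M2 ; end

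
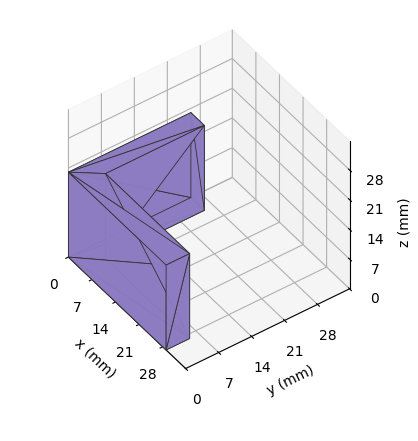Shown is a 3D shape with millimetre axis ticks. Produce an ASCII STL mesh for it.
Reading the render: the shape is an L-shaped prism: outer 29 × 26 mm, arm thicknesses ≈ 5 mm (horizontal) and 4 mm (vertical), extruded 20 mm in z (dimensions read to the nearest mm from the axis ticks). For the STL, each face is triangulated and given an outward normal.

solid part
  facet normal 0.0000 0.0000 -1.0000
    outer loop
      vertex 29.0 5.0 0.0
      vertex 29.0 0.0 0.0
      vertex 0.0 0.0 0.0
    endloop
  endfacet
  facet normal 0.0000 0.0000 -1.0000
    outer loop
      vertex 4.0 5.0 0.0
      vertex 29.0 5.0 0.0
      vertex 0.0 0.0 0.0
    endloop
  endfacet
  facet normal 0.0000 0.0000 -1.0000
    outer loop
      vertex 4.0 26.0 0.0
      vertex 4.0 5.0 0.0
      vertex 0.0 0.0 0.0
    endloop
  endfacet
  facet normal 0.0000 0.0000 -1.0000
    outer loop
      vertex 0.0 26.0 0.0
      vertex 4.0 26.0 0.0
      vertex 0.0 0.0 0.0
    endloop
  endfacet
  facet normal 0.0000 0.0000 1.0000
    outer loop
      vertex 0.0 0.0 20.0
      vertex 29.0 0.0 20.0
      vertex 29.0 5.0 20.0
    endloop
  endfacet
  facet normal 0.0000 0.0000 1.0000
    outer loop
      vertex 0.0 0.0 20.0
      vertex 29.0 5.0 20.0
      vertex 4.0 5.0 20.0
    endloop
  endfacet
  facet normal 0.0000 0.0000 1.0000
    outer loop
      vertex 0.0 0.0 20.0
      vertex 4.0 5.0 20.0
      vertex 4.0 26.0 20.0
    endloop
  endfacet
  facet normal 0.0000 0.0000 1.0000
    outer loop
      vertex 0.0 0.0 20.0
      vertex 4.0 26.0 20.0
      vertex 0.0 26.0 20.0
    endloop
  endfacet
  facet normal 0.0000 -1.0000 0.0000
    outer loop
      vertex 0.0 0.0 0.0
      vertex 29.0 0.0 0.0
      vertex 29.0 0.0 20.0
    endloop
  endfacet
  facet normal 0.0000 -1.0000 0.0000
    outer loop
      vertex 0.0 0.0 0.0
      vertex 29.0 0.0 20.0
      vertex 0.0 0.0 20.0
    endloop
  endfacet
  facet normal 1.0000 0.0000 0.0000
    outer loop
      vertex 29.0 0.0 0.0
      vertex 29.0 5.0 0.0
      vertex 29.0 5.0 20.0
    endloop
  endfacet
  facet normal 1.0000 0.0000 0.0000
    outer loop
      vertex 29.0 0.0 0.0
      vertex 29.0 5.0 20.0
      vertex 29.0 0.0 20.0
    endloop
  endfacet
  facet normal 0.0000 1.0000 0.0000
    outer loop
      vertex 29.0 5.0 0.0
      vertex 4.0 5.0 0.0
      vertex 4.0 5.0 20.0
    endloop
  endfacet
  facet normal 0.0000 1.0000 0.0000
    outer loop
      vertex 29.0 5.0 0.0
      vertex 4.0 5.0 20.0
      vertex 29.0 5.0 20.0
    endloop
  endfacet
  facet normal 1.0000 0.0000 0.0000
    outer loop
      vertex 4.0 5.0 0.0
      vertex 4.0 26.0 0.0
      vertex 4.0 26.0 20.0
    endloop
  endfacet
  facet normal 1.0000 0.0000 0.0000
    outer loop
      vertex 4.0 5.0 0.0
      vertex 4.0 26.0 20.0
      vertex 4.0 5.0 20.0
    endloop
  endfacet
  facet normal 0.0000 1.0000 0.0000
    outer loop
      vertex 4.0 26.0 0.0
      vertex 0.0 26.0 0.0
      vertex 0.0 26.0 20.0
    endloop
  endfacet
  facet normal 0.0000 1.0000 0.0000
    outer loop
      vertex 4.0 26.0 0.0
      vertex 0.0 26.0 20.0
      vertex 4.0 26.0 20.0
    endloop
  endfacet
  facet normal -1.0000 0.0000 0.0000
    outer loop
      vertex 0.0 26.0 0.0
      vertex 0.0 0.0 0.0
      vertex 0.0 0.0 20.0
    endloop
  endfacet
  facet normal -1.0000 0.0000 0.0000
    outer loop
      vertex 0.0 26.0 0.0
      vertex 0.0 0.0 20.0
      vertex 0.0 26.0 20.0
    endloop
  endfacet
endsolid part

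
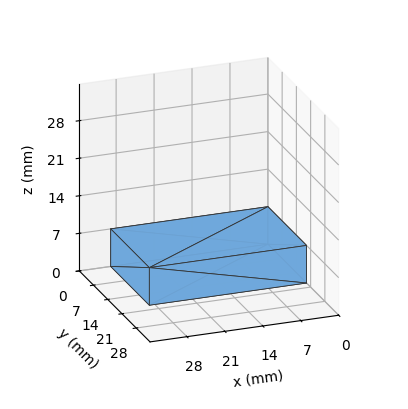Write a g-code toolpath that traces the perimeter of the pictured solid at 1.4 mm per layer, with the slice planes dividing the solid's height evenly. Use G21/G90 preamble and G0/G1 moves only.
Reading the render: the shape is a rectangular box, roughly 29 × 19 mm footprint and 7 mm tall (dimensions read to the nearest mm from the axis ticks). For the g-code, the solid's height is divided into equal slices at the stated Δz and each level perimeter traced with G1 moves after a G0 lift.

; perimeter-only toolpath
G21 ; units = mm
G90 ; absolute positioning
G28 ; home
; layer 1
G0 Z1.4
G0 X0.0 Y0.0
G1 X29.0 Y0.0
G1 X29.0 Y19.0
G1 X0.0 Y19.0
G1 X0.0 Y0.0
; layer 2
G0 Z2.8
G0 X0.0 Y0.0
G1 X29.0 Y0.0
G1 X29.0 Y19.0
G1 X0.0 Y19.0
G1 X0.0 Y0.0
; layer 3
G0 Z4.2
G0 X0.0 Y0.0
G1 X29.0 Y0.0
G1 X29.0 Y19.0
G1 X0.0 Y19.0
G1 X0.0 Y0.0
; layer 4
G0 Z5.6
G0 X0.0 Y0.0
G1 X29.0 Y0.0
G1 X29.0 Y19.0
G1 X0.0 Y19.0
G1 X0.0 Y0.0
; layer 5
G0 Z7.0
G0 X0.0 Y0.0
G1 X29.0 Y0.0
G1 X29.0 Y19.0
G1 X0.0 Y19.0
G1 X0.0 Y0.0
M2 ; end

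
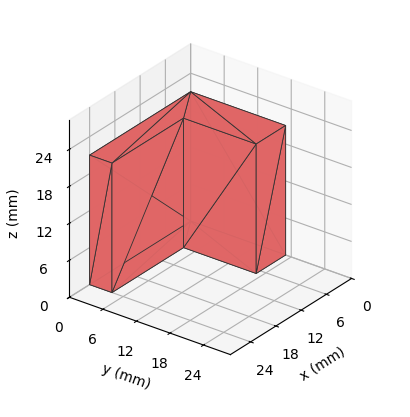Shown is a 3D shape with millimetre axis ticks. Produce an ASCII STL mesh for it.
Reading the render: the shape is an L-shaped prism: outer 24 × 17 mm, arm thicknesses ≈ 4 mm (horizontal) and 7 mm (vertical), extruded 21 mm in z (dimensions read to the nearest mm from the axis ticks). For the STL, each face is triangulated and given an outward normal.

solid part
  facet normal 0.0000 0.0000 -1.0000
    outer loop
      vertex 24.00 4.00 0.00
      vertex 24.00 0.00 0.00
      vertex 0.00 0.00 0.00
    endloop
  endfacet
  facet normal 0.0000 0.0000 -1.0000
    outer loop
      vertex 7.00 4.00 0.00
      vertex 24.00 4.00 0.00
      vertex 0.00 0.00 0.00
    endloop
  endfacet
  facet normal 0.0000 0.0000 -1.0000
    outer loop
      vertex 7.00 17.00 0.00
      vertex 7.00 4.00 0.00
      vertex 0.00 0.00 0.00
    endloop
  endfacet
  facet normal 0.0000 0.0000 -1.0000
    outer loop
      vertex 0.00 17.00 0.00
      vertex 7.00 17.00 0.00
      vertex 0.00 0.00 0.00
    endloop
  endfacet
  facet normal 0.0000 0.0000 1.0000
    outer loop
      vertex 0.00 0.00 21.00
      vertex 24.00 0.00 21.00
      vertex 24.00 4.00 21.00
    endloop
  endfacet
  facet normal 0.0000 0.0000 1.0000
    outer loop
      vertex 0.00 0.00 21.00
      vertex 24.00 4.00 21.00
      vertex 7.00 4.00 21.00
    endloop
  endfacet
  facet normal 0.0000 0.0000 1.0000
    outer loop
      vertex 0.00 0.00 21.00
      vertex 7.00 4.00 21.00
      vertex 7.00 17.00 21.00
    endloop
  endfacet
  facet normal 0.0000 0.0000 1.0000
    outer loop
      vertex 0.00 0.00 21.00
      vertex 7.00 17.00 21.00
      vertex 0.00 17.00 21.00
    endloop
  endfacet
  facet normal 0.0000 -1.0000 0.0000
    outer loop
      vertex 0.00 0.00 0.00
      vertex 24.00 0.00 0.00
      vertex 24.00 0.00 21.00
    endloop
  endfacet
  facet normal 0.0000 -1.0000 0.0000
    outer loop
      vertex 0.00 0.00 0.00
      vertex 24.00 0.00 21.00
      vertex 0.00 0.00 21.00
    endloop
  endfacet
  facet normal 1.0000 0.0000 0.0000
    outer loop
      vertex 24.00 0.00 0.00
      vertex 24.00 4.00 0.00
      vertex 24.00 4.00 21.00
    endloop
  endfacet
  facet normal 1.0000 0.0000 0.0000
    outer loop
      vertex 24.00 0.00 0.00
      vertex 24.00 4.00 21.00
      vertex 24.00 0.00 21.00
    endloop
  endfacet
  facet normal 0.0000 1.0000 0.0000
    outer loop
      vertex 24.00 4.00 0.00
      vertex 7.00 4.00 0.00
      vertex 7.00 4.00 21.00
    endloop
  endfacet
  facet normal 0.0000 1.0000 0.0000
    outer loop
      vertex 24.00 4.00 0.00
      vertex 7.00 4.00 21.00
      vertex 24.00 4.00 21.00
    endloop
  endfacet
  facet normal 1.0000 0.0000 0.0000
    outer loop
      vertex 7.00 4.00 0.00
      vertex 7.00 17.00 0.00
      vertex 7.00 17.00 21.00
    endloop
  endfacet
  facet normal 1.0000 0.0000 0.0000
    outer loop
      vertex 7.00 4.00 0.00
      vertex 7.00 17.00 21.00
      vertex 7.00 4.00 21.00
    endloop
  endfacet
  facet normal 0.0000 1.0000 0.0000
    outer loop
      vertex 7.00 17.00 0.00
      vertex 0.00 17.00 0.00
      vertex 0.00 17.00 21.00
    endloop
  endfacet
  facet normal 0.0000 1.0000 0.0000
    outer loop
      vertex 7.00 17.00 0.00
      vertex 0.00 17.00 21.00
      vertex 7.00 17.00 21.00
    endloop
  endfacet
  facet normal -1.0000 0.0000 0.0000
    outer loop
      vertex 0.00 17.00 0.00
      vertex 0.00 0.00 0.00
      vertex 0.00 0.00 21.00
    endloop
  endfacet
  facet normal -1.0000 0.0000 0.0000
    outer loop
      vertex 0.00 17.00 0.00
      vertex 0.00 0.00 21.00
      vertex 0.00 17.00 21.00
    endloop
  endfacet
endsolid part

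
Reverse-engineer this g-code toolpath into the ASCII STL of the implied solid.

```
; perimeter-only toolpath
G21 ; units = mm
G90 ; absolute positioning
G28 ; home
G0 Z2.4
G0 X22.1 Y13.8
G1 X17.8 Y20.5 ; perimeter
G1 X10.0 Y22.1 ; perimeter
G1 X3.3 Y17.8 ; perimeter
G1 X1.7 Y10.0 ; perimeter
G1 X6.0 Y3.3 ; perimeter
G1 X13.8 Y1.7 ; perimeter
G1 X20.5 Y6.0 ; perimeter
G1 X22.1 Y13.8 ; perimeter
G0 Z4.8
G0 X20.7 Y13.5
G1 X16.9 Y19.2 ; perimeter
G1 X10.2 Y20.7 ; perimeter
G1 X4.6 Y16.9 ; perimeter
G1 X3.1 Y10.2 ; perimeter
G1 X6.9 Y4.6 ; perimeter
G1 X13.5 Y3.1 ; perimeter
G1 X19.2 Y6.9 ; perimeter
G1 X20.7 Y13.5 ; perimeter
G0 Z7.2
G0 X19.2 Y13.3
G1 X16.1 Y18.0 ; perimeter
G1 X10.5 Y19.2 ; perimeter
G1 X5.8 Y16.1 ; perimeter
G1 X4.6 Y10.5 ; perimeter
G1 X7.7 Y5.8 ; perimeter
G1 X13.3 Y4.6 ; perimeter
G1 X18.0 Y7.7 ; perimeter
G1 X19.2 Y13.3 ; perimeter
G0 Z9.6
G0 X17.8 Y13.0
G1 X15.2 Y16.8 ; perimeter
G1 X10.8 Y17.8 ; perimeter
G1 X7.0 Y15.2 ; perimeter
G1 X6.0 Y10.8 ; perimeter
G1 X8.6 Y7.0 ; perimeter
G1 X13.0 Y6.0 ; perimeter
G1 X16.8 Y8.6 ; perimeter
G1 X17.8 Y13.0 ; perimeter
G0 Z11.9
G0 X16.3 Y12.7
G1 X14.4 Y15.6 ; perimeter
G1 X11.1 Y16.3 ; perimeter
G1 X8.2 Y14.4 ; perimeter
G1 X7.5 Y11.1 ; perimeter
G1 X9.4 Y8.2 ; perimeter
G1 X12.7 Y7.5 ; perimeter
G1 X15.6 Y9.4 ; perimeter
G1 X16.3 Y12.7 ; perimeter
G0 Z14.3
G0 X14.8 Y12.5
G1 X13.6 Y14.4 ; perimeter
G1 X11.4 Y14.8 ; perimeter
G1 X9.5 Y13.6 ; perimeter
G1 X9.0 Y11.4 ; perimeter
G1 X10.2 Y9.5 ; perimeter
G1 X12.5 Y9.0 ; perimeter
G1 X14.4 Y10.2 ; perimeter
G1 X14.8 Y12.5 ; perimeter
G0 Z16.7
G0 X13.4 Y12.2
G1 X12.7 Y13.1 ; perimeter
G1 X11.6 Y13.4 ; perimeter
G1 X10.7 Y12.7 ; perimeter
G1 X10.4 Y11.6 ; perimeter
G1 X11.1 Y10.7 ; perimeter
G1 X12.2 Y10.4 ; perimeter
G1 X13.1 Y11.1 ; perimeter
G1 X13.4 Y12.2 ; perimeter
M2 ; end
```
solid part
  facet normal 0.0000 0.0000 -1.0000
    outer loop
      vertex 9.7 23.6 0.0
      vertex 18.6 21.7 0.0
      vertex 23.6 14.1 0.0
    endloop
  endfacet
  facet normal 0.0000 0.0000 -1.0000
    outer loop
      vertex 2.1 18.6 0.0
      vertex 9.7 23.6 0.0
      vertex 23.6 14.1 0.0
    endloop
  endfacet
  facet normal 0.0000 0.0000 -1.0000
    outer loop
      vertex 0.2 9.7 0.0
      vertex 2.1 18.6 0.0
      vertex 23.6 14.1 0.0
    endloop
  endfacet
  facet normal 0.0000 0.0000 -1.0000
    outer loop
      vertex 5.2 2.1 0.0
      vertex 0.2 9.7 0.0
      vertex 23.6 14.1 0.0
    endloop
  endfacet
  facet normal 0.0000 0.0000 -1.0000
    outer loop
      vertex 14.1 0.2 0.0
      vertex 5.2 2.1 0.0
      vertex 23.6 14.1 0.0
    endloop
  endfacet
  facet normal 0.0000 0.0000 -1.0000
    outer loop
      vertex 21.7 5.2 0.0
      vertex 14.1 0.2 0.0
      vertex 23.6 14.1 0.0
    endloop
  endfacet
  facet normal 0.7242 0.4765 0.4985
    outer loop
      vertex 23.6 14.1 0.0
      vertex 18.6 21.7 0.0
      vertex 11.9 11.9 19.1
    endloop
  endfacet
  facet normal 0.1810 0.8478 0.4985
    outer loop
      vertex 18.6 21.7 0.0
      vertex 9.7 23.6 0.0
      vertex 11.9 11.9 19.1
    endloop
  endfacet
  facet normal -0.4765 0.7242 0.4985
    outer loop
      vertex 9.7 23.6 0.0
      vertex 2.1 18.6 0.0
      vertex 11.9 11.9 19.1
    endloop
  endfacet
  facet normal -0.8478 0.1810 0.4985
    outer loop
      vertex 2.1 18.6 0.0
      vertex 0.2 9.7 0.0
      vertex 11.9 11.9 19.1
    endloop
  endfacet
  facet normal -0.7242 -0.4765 0.4985
    outer loop
      vertex 0.2 9.7 0.0
      vertex 5.2 2.1 0.0
      vertex 11.9 11.9 19.1
    endloop
  endfacet
  facet normal -0.1810 -0.8478 0.4985
    outer loop
      vertex 5.2 2.1 0.0
      vertex 14.1 0.2 0.0
      vertex 11.9 11.9 19.1
    endloop
  endfacet
  facet normal 0.4765 -0.7242 0.4985
    outer loop
      vertex 14.1 0.2 0.0
      vertex 21.7 5.2 0.0
      vertex 11.9 11.9 19.1
    endloop
  endfacet
  facet normal 0.8478 -0.1810 0.4985
    outer loop
      vertex 21.7 5.2 0.0
      vertex 23.6 14.1 0.0
      vertex 11.9 11.9 19.1
    endloop
  endfacet
endsolid part

The G0 Z moves step by Δz≈2.4 mm. The G1 loops shrink linearly with z, so the solid tapers from its base footprint up to z≈19.1. Closing with a flat bottom cap and the tapered top and triangulating gives 14 facets — a regular 8-sided pyramid, base circumscribed radius ≈ 11.9 mm, apex at z ≈ 19.1 mm.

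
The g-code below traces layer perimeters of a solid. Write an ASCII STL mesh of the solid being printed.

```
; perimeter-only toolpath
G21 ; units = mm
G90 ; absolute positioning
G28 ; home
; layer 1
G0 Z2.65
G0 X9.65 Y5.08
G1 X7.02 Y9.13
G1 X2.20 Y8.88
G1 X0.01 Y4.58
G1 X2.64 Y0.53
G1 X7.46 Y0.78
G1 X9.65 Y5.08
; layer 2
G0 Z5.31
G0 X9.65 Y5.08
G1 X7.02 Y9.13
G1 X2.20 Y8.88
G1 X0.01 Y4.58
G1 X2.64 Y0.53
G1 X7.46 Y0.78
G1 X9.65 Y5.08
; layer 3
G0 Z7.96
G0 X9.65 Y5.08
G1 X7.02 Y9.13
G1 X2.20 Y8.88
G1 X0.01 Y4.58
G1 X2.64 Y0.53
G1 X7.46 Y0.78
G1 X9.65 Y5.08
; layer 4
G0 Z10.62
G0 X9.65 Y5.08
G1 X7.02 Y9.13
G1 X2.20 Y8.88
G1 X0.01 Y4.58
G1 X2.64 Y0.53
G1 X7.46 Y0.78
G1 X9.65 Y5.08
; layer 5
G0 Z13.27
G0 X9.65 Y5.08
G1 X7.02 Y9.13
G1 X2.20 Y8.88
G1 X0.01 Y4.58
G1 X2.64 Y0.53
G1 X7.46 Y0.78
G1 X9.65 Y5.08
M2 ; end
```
solid part
  facet normal 0.0000 0.0000 -1.0000
    outer loop
      vertex 2.20 8.88 0.00
      vertex 7.02 9.13 0.00
      vertex 9.65 5.08 0.00
    endloop
  endfacet
  facet normal 0.0000 0.0000 -1.0000
    outer loop
      vertex 0.01 4.58 0.00
      vertex 2.20 8.88 0.00
      vertex 9.65 5.08 0.00
    endloop
  endfacet
  facet normal 0.0000 0.0000 -1.0000
    outer loop
      vertex 2.64 0.53 0.00
      vertex 0.01 4.58 0.00
      vertex 9.65 5.08 0.00
    endloop
  endfacet
  facet normal 0.0000 0.0000 -1.0000
    outer loop
      vertex 7.46 0.78 0.00
      vertex 2.64 0.53 0.00
      vertex 9.65 5.08 0.00
    endloop
  endfacet
  facet normal 0.0000 0.0000 1.0000
    outer loop
      vertex 9.65 5.08 13.27
      vertex 7.02 9.13 13.27
      vertex 2.20 8.88 13.27
    endloop
  endfacet
  facet normal 0.0000 0.0000 1.0000
    outer loop
      vertex 9.65 5.08 13.27
      vertex 2.20 8.88 13.27
      vertex 0.01 4.58 13.27
    endloop
  endfacet
  facet normal 0.0000 0.0000 1.0000
    outer loop
      vertex 9.65 5.08 13.27
      vertex 0.01 4.58 13.27
      vertex 2.64 0.53 13.27
    endloop
  endfacet
  facet normal 0.0000 0.0000 1.0000
    outer loop
      vertex 9.65 5.08 13.27
      vertex 2.64 0.53 13.27
      vertex 7.46 0.78 13.27
    endloop
  endfacet
  facet normal 0.8387 0.5446 0.0000
    outer loop
      vertex 9.65 5.08 0.00
      vertex 7.02 9.13 0.00
      vertex 7.02 9.13 13.27
    endloop
  endfacet
  facet normal 0.8387 0.5446 0.0000
    outer loop
      vertex 9.65 5.08 0.00
      vertex 7.02 9.13 13.27
      vertex 9.65 5.08 13.27
    endloop
  endfacet
  facet normal -0.0518 0.9987 0.0000
    outer loop
      vertex 7.02 9.13 0.00
      vertex 2.20 8.88 0.00
      vertex 2.20 8.88 13.27
    endloop
  endfacet
  facet normal -0.0518 0.9987 0.0000
    outer loop
      vertex 7.02 9.13 0.00
      vertex 2.20 8.88 13.27
      vertex 7.02 9.13 13.27
    endloop
  endfacet
  facet normal -0.8911 0.4538 0.0000
    outer loop
      vertex 2.20 8.88 0.00
      vertex 0.01 4.58 0.00
      vertex 0.01 4.58 13.27
    endloop
  endfacet
  facet normal -0.8911 0.4538 0.0000
    outer loop
      vertex 2.20 8.88 0.00
      vertex 0.01 4.58 13.27
      vertex 2.20 8.88 13.27
    endloop
  endfacet
  facet normal -0.8387 -0.5446 0.0000
    outer loop
      vertex 0.01 4.58 0.00
      vertex 2.64 0.53 0.00
      vertex 2.64 0.53 13.27
    endloop
  endfacet
  facet normal -0.8387 -0.5446 0.0000
    outer loop
      vertex 0.01 4.58 0.00
      vertex 2.64 0.53 13.27
      vertex 0.01 4.58 13.27
    endloop
  endfacet
  facet normal 0.0518 -0.9987 0.0000
    outer loop
      vertex 2.64 0.53 0.00
      vertex 7.46 0.78 0.00
      vertex 7.46 0.78 13.27
    endloop
  endfacet
  facet normal 0.0518 -0.9987 0.0000
    outer loop
      vertex 2.64 0.53 0.00
      vertex 7.46 0.78 13.27
      vertex 2.64 0.53 13.27
    endloop
  endfacet
  facet normal 0.8911 -0.4538 0.0000
    outer loop
      vertex 7.46 0.78 0.00
      vertex 9.65 5.08 0.00
      vertex 9.65 5.08 13.27
    endloop
  endfacet
  facet normal 0.8911 -0.4538 0.0000
    outer loop
      vertex 7.46 0.78 0.00
      vertex 9.65 5.08 13.27
      vertex 7.46 0.78 13.27
    endloop
  endfacet
endsolid part

The G0 Z moves step by Δz≈2.65 mm. Every layer's G1 loop is the same polygon, so the solid is a straight extrusion of it from z=0 to z≈13.3. Closing with flat bottom and top caps and triangulating gives 20 facets — a regular 6-sided prism (a cylinder approximated with 6 flat sides), circumscribed radius ≈ 4.83 mm, height ≈ 13.3 mm.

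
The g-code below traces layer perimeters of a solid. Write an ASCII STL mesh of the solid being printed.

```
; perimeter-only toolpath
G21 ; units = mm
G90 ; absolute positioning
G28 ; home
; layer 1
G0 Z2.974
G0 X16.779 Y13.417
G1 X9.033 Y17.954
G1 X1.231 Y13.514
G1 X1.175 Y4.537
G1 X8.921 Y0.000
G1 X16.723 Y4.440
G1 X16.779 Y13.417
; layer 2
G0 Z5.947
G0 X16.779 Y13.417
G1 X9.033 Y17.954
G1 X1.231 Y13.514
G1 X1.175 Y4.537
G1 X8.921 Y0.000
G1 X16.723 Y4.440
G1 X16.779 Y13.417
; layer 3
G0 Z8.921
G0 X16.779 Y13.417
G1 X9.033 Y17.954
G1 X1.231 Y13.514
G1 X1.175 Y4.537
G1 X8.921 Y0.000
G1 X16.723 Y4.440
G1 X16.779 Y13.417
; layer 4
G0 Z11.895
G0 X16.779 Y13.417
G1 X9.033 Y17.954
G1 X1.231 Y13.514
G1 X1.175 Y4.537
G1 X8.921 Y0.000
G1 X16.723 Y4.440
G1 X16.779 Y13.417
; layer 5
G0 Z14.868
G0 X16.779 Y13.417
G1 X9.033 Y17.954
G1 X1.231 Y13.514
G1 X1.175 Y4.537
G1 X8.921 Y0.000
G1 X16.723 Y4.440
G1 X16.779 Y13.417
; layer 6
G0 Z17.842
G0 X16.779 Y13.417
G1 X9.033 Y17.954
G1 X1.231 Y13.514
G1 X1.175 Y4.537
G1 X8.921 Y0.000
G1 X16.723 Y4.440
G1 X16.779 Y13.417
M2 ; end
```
solid part
  facet normal 0.0000 0.0000 -1.0000
    outer loop
      vertex 1.231 13.514 0.000
      vertex 9.033 17.954 0.000
      vertex 16.779 13.417 0.000
    endloop
  endfacet
  facet normal 0.0000 0.0000 -1.0000
    outer loop
      vertex 1.175 4.537 0.000
      vertex 1.231 13.514 0.000
      vertex 16.779 13.417 0.000
    endloop
  endfacet
  facet normal 0.0000 0.0000 -1.0000
    outer loop
      vertex 8.921 0.000 0.000
      vertex 1.175 4.537 0.000
      vertex 16.779 13.417 0.000
    endloop
  endfacet
  facet normal 0.0000 0.0000 -1.0000
    outer loop
      vertex 16.723 4.440 0.000
      vertex 8.921 0.000 0.000
      vertex 16.779 13.417 0.000
    endloop
  endfacet
  facet normal 0.0000 0.0000 1.0000
    outer loop
      vertex 16.779 13.417 17.842
      vertex 9.033 17.954 17.842
      vertex 1.231 13.514 17.842
    endloop
  endfacet
  facet normal 0.0000 0.0000 1.0000
    outer loop
      vertex 16.779 13.417 17.842
      vertex 1.231 13.514 17.842
      vertex 1.175 4.537 17.842
    endloop
  endfacet
  facet normal 0.0000 0.0000 1.0000
    outer loop
      vertex 16.779 13.417 17.842
      vertex 1.175 4.537 17.842
      vertex 8.921 0.000 17.842
    endloop
  endfacet
  facet normal 0.0000 0.0000 1.0000
    outer loop
      vertex 16.779 13.417 17.842
      vertex 8.921 0.000 17.842
      vertex 16.723 4.440 17.842
    endloop
  endfacet
  facet normal 0.5054 0.8629 0.0000
    outer loop
      vertex 16.779 13.417 0.000
      vertex 9.033 17.954 0.000
      vertex 9.033 17.954 17.842
    endloop
  endfacet
  facet normal 0.5054 0.8629 0.0000
    outer loop
      vertex 16.779 13.417 0.000
      vertex 9.033 17.954 17.842
      vertex 16.779 13.417 17.842
    endloop
  endfacet
  facet normal -0.4946 0.8691 0.0000
    outer loop
      vertex 9.033 17.954 0.000
      vertex 1.231 13.514 0.000
      vertex 1.231 13.514 17.842
    endloop
  endfacet
  facet normal -0.4946 0.8691 0.0000
    outer loop
      vertex 9.033 17.954 0.000
      vertex 1.231 13.514 17.842
      vertex 9.033 17.954 17.842
    endloop
  endfacet
  facet normal -1.0000 0.0062 0.0000
    outer loop
      vertex 1.231 13.514 0.000
      vertex 1.175 4.537 0.000
      vertex 1.175 4.537 17.842
    endloop
  endfacet
  facet normal -1.0000 0.0062 0.0000
    outer loop
      vertex 1.231 13.514 0.000
      vertex 1.175 4.537 17.842
      vertex 1.231 13.514 17.842
    endloop
  endfacet
  facet normal -0.5054 -0.8629 0.0000
    outer loop
      vertex 1.175 4.537 0.000
      vertex 8.921 0.000 0.000
      vertex 8.921 0.000 17.842
    endloop
  endfacet
  facet normal -0.5054 -0.8629 0.0000
    outer loop
      vertex 1.175 4.537 0.000
      vertex 8.921 0.000 17.842
      vertex 1.175 4.537 17.842
    endloop
  endfacet
  facet normal 0.4946 -0.8691 0.0000
    outer loop
      vertex 8.921 0.000 0.000
      vertex 16.723 4.440 0.000
      vertex 16.723 4.440 17.842
    endloop
  endfacet
  facet normal 0.4946 -0.8691 0.0000
    outer loop
      vertex 8.921 0.000 0.000
      vertex 16.723 4.440 17.842
      vertex 8.921 0.000 17.842
    endloop
  endfacet
  facet normal 1.0000 -0.0062 0.0000
    outer loop
      vertex 16.723 4.440 0.000
      vertex 16.779 13.417 0.000
      vertex 16.779 13.417 17.842
    endloop
  endfacet
  facet normal 1.0000 -0.0062 0.0000
    outer loop
      vertex 16.723 4.440 0.000
      vertex 16.779 13.417 17.842
      vertex 16.723 4.440 17.842
    endloop
  endfacet
endsolid part

The G0 Z moves step by Δz≈2.974 mm. Every layer's G1 loop is the same polygon, so the solid is a straight extrusion of it from z=0 to z≈17.8. Closing with flat bottom and top caps and triangulating gives 20 facets — a regular 6-sided prism (a cylinder approximated with 6 flat sides), circumscribed radius ≈ 8.98 mm, height ≈ 17.8 mm.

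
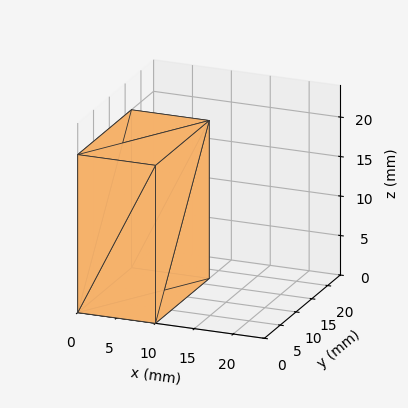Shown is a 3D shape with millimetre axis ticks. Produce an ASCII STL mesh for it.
Reading the render: the shape is a rectangular box, roughly 10 × 17 mm footprint and 20 mm tall (dimensions read to the nearest mm from the axis ticks). For the STL, each face is triangulated and given an outward normal.

solid part
  facet normal 0.0000 0.0000 -1.0000
    outer loop
      vertex 10.00 17.00 0.00
      vertex 10.00 0.00 0.00
      vertex 0.00 0.00 0.00
    endloop
  endfacet
  facet normal 0.0000 0.0000 -1.0000
    outer loop
      vertex 0.00 17.00 0.00
      vertex 10.00 17.00 0.00
      vertex 0.00 0.00 0.00
    endloop
  endfacet
  facet normal 0.0000 0.0000 1.0000
    outer loop
      vertex 0.00 0.00 20.00
      vertex 10.00 0.00 20.00
      vertex 10.00 17.00 20.00
    endloop
  endfacet
  facet normal 0.0000 0.0000 1.0000
    outer loop
      vertex 0.00 0.00 20.00
      vertex 10.00 17.00 20.00
      vertex 0.00 17.00 20.00
    endloop
  endfacet
  facet normal 0.0000 -1.0000 0.0000
    outer loop
      vertex 0.00 0.00 0.00
      vertex 10.00 0.00 0.00
      vertex 10.00 0.00 20.00
    endloop
  endfacet
  facet normal 0.0000 -1.0000 0.0000
    outer loop
      vertex 0.00 0.00 0.00
      vertex 10.00 0.00 20.00
      vertex 0.00 0.00 20.00
    endloop
  endfacet
  facet normal 0.0000 1.0000 0.0000
    outer loop
      vertex 10.00 17.00 20.00
      vertex 10.00 17.00 0.00
      vertex 0.00 17.00 0.00
    endloop
  endfacet
  facet normal 0.0000 1.0000 0.0000
    outer loop
      vertex 0.00 17.00 20.00
      vertex 10.00 17.00 20.00
      vertex 0.00 17.00 0.00
    endloop
  endfacet
  facet normal -1.0000 0.0000 0.0000
    outer loop
      vertex 0.00 17.00 20.00
      vertex 0.00 17.00 0.00
      vertex 0.00 0.00 0.00
    endloop
  endfacet
  facet normal -1.0000 0.0000 0.0000
    outer loop
      vertex 0.00 0.00 20.00
      vertex 0.00 17.00 20.00
      vertex 0.00 0.00 0.00
    endloop
  endfacet
  facet normal 1.0000 0.0000 0.0000
    outer loop
      vertex 10.00 0.00 0.00
      vertex 10.00 17.00 0.00
      vertex 10.00 17.00 20.00
    endloop
  endfacet
  facet normal 1.0000 0.0000 0.0000
    outer loop
      vertex 10.00 0.00 0.00
      vertex 10.00 17.00 20.00
      vertex 10.00 0.00 20.00
    endloop
  endfacet
endsolid part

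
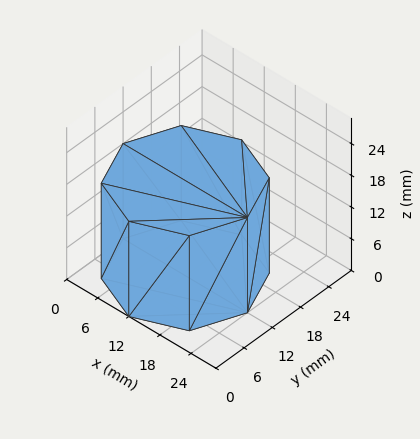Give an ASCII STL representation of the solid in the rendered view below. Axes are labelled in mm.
Reading the render: the shape is a regular 8-sided prism (a cylinder approximated with 8 flat sides), circumscribed radius ≈ 12 mm, height ≈ 18 mm (dimensions read to the nearest mm from the axis ticks). For the STL, each face is triangulated and given an outward normal.

solid part
  facet normal 0.0000 0.0000 -1.0000
    outer loop
      vertex 12.0 24.0 0.0
      vertex 20.5 20.5 0.0
      vertex 24.0 12.0 0.0
    endloop
  endfacet
  facet normal 0.0000 0.0000 -1.0000
    outer loop
      vertex 3.5 20.5 0.0
      vertex 12.0 24.0 0.0
      vertex 24.0 12.0 0.0
    endloop
  endfacet
  facet normal 0.0000 0.0000 -1.0000
    outer loop
      vertex 0.0 12.0 0.0
      vertex 3.5 20.5 0.0
      vertex 24.0 12.0 0.0
    endloop
  endfacet
  facet normal 0.0000 0.0000 -1.0000
    outer loop
      vertex 3.5 3.5 0.0
      vertex 0.0 12.0 0.0
      vertex 24.0 12.0 0.0
    endloop
  endfacet
  facet normal 0.0000 0.0000 -1.0000
    outer loop
      vertex 12.0 0.0 0.0
      vertex 3.5 3.5 0.0
      vertex 24.0 12.0 0.0
    endloop
  endfacet
  facet normal 0.0000 0.0000 -1.0000
    outer loop
      vertex 20.5 3.5 0.0
      vertex 12.0 0.0 0.0
      vertex 24.0 12.0 0.0
    endloop
  endfacet
  facet normal 0.0000 0.0000 1.0000
    outer loop
      vertex 24.0 12.0 18.0
      vertex 20.5 20.5 18.0
      vertex 12.0 24.0 18.0
    endloop
  endfacet
  facet normal 0.0000 0.0000 1.0000
    outer loop
      vertex 24.0 12.0 18.0
      vertex 12.0 24.0 18.0
      vertex 3.5 20.5 18.0
    endloop
  endfacet
  facet normal 0.0000 0.0000 1.0000
    outer loop
      vertex 24.0 12.0 18.0
      vertex 3.5 20.5 18.0
      vertex 0.0 12.0 18.0
    endloop
  endfacet
  facet normal 0.0000 0.0000 1.0000
    outer loop
      vertex 24.0 12.0 18.0
      vertex 0.0 12.0 18.0
      vertex 3.5 3.5 18.0
    endloop
  endfacet
  facet normal 0.0000 0.0000 1.0000
    outer loop
      vertex 24.0 12.0 18.0
      vertex 3.5 3.5 18.0
      vertex 12.0 0.0 18.0
    endloop
  endfacet
  facet normal 0.0000 0.0000 1.0000
    outer loop
      vertex 24.0 12.0 18.0
      vertex 12.0 0.0 18.0
      vertex 20.5 3.5 18.0
    endloop
  endfacet
  facet normal 0.9247 0.3807 0.0000
    outer loop
      vertex 24.0 12.0 0.0
      vertex 20.5 20.5 0.0
      vertex 20.5 20.5 18.0
    endloop
  endfacet
  facet normal 0.9247 0.3807 0.0000
    outer loop
      vertex 24.0 12.0 0.0
      vertex 20.5 20.5 18.0
      vertex 24.0 12.0 18.0
    endloop
  endfacet
  facet normal 0.3807 0.9247 0.0000
    outer loop
      vertex 20.5 20.5 0.0
      vertex 12.0 24.0 0.0
      vertex 12.0 24.0 18.0
    endloop
  endfacet
  facet normal 0.3807 0.9247 0.0000
    outer loop
      vertex 20.5 20.5 0.0
      vertex 12.0 24.0 18.0
      vertex 20.5 20.5 18.0
    endloop
  endfacet
  facet normal -0.3807 0.9247 0.0000
    outer loop
      vertex 12.0 24.0 0.0
      vertex 3.5 20.5 0.0
      vertex 3.5 20.5 18.0
    endloop
  endfacet
  facet normal -0.3807 0.9247 0.0000
    outer loop
      vertex 12.0 24.0 0.0
      vertex 3.5 20.5 18.0
      vertex 12.0 24.0 18.0
    endloop
  endfacet
  facet normal -0.9247 0.3807 0.0000
    outer loop
      vertex 3.5 20.5 0.0
      vertex 0.0 12.0 0.0
      vertex 0.0 12.0 18.0
    endloop
  endfacet
  facet normal -0.9247 0.3807 0.0000
    outer loop
      vertex 3.5 20.5 0.0
      vertex 0.0 12.0 18.0
      vertex 3.5 20.5 18.0
    endloop
  endfacet
  facet normal -0.9247 -0.3807 0.0000
    outer loop
      vertex 0.0 12.0 0.0
      vertex 3.5 3.5 0.0
      vertex 3.5 3.5 18.0
    endloop
  endfacet
  facet normal -0.9247 -0.3807 0.0000
    outer loop
      vertex 0.0 12.0 0.0
      vertex 3.5 3.5 18.0
      vertex 0.0 12.0 18.0
    endloop
  endfacet
  facet normal -0.3807 -0.9247 0.0000
    outer loop
      vertex 3.5 3.5 0.0
      vertex 12.0 0.0 0.0
      vertex 12.0 0.0 18.0
    endloop
  endfacet
  facet normal -0.3807 -0.9247 0.0000
    outer loop
      vertex 3.5 3.5 0.0
      vertex 12.0 0.0 18.0
      vertex 3.5 3.5 18.0
    endloop
  endfacet
  facet normal 0.3807 -0.9247 0.0000
    outer loop
      vertex 12.0 0.0 0.0
      vertex 20.5 3.5 0.0
      vertex 20.5 3.5 18.0
    endloop
  endfacet
  facet normal 0.3807 -0.9247 0.0000
    outer loop
      vertex 12.0 0.0 0.0
      vertex 20.5 3.5 18.0
      vertex 12.0 0.0 18.0
    endloop
  endfacet
  facet normal 0.9247 -0.3807 0.0000
    outer loop
      vertex 20.5 3.5 0.0
      vertex 24.0 12.0 0.0
      vertex 24.0 12.0 18.0
    endloop
  endfacet
  facet normal 0.9247 -0.3807 0.0000
    outer loop
      vertex 20.5 3.5 0.0
      vertex 24.0 12.0 18.0
      vertex 20.5 3.5 18.0
    endloop
  endfacet
endsolid part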